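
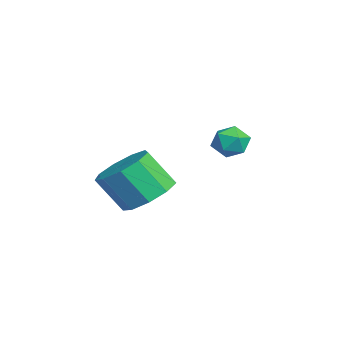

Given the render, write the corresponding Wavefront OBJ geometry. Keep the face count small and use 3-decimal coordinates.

v 0.406 0.756 -3.951
v 1.097 1.161 -3.541
v 0.885 0.41 -2.439
v 0.194 0.004 -2.849
v 0.576 1.47 -3.43
v 0.364 0.719 -2.329
v -0.025 1.445 -3.563
v -0.237 0.693 -2.462
v -0.424 1.097 -3.878
v -0.636 0.345 -2.777
v -0.434 0.589 -4.226
v -0.647 -0.162 -3.125
v -0.052 0.16 -4.446
v -0.264 -0.592 -3.344
v 0.545 0.009 -4.433
v 0.333 -0.742 -3.332
v 1.077 0.208 -4.195
v 0.865 -0.544 -3.094
v 1.295 0.663 -3.843
v 1.083 -0.089 -2.742
v -3.065 3.669 -2.934
v -2.75 3.79 -3.479
v -2.33 2.99 -2.661
v -2.015 3.111 -3.206
v -2.05 3.56 -2.749
v -2.505 3.98 -2.918
v -2.575 2.8 -3.222
v -3.03 3.22 -3.391
v -2.447 3.254 -3.657
v -2.123 3.723 -3.365
v -2.957 3.057 -2.775
v -2.633 3.526 -2.483
f 2 1 5
f 2 5 3
f 3 5 6
f 3 6 4
f 5 1 7
f 5 7 6
f 6 7 8
f 6 8 4
f 7 1 9
f 7 9 8
f 8 9 10
f 8 10 4
f 9 1 11
f 9 11 10
f 10 11 12
f 10 12 4
f 11 1 13
f 11 13 12
f 12 13 14
f 12 14 4
f 13 1 15
f 13 15 14
f 14 15 16
f 14 16 4
f 15 1 17
f 15 17 16
f 16 17 18
f 16 18 4
f 17 1 19
f 17 19 18
f 18 19 20
f 18 20 4
f 19 1 2
f 19 2 20
f 20 2 3
f 20 3 4
f 21 32 26
f 21 26 22
f 21 22 28
f 21 28 31
f 21 31 32
f 22 26 30
f 26 32 25
f 32 31 23
f 31 28 27
f 28 22 29
f 24 30 25
f 24 25 23
f 24 23 27
f 24 27 29
f 24 29 30
f 25 30 26
f 23 25 32
f 27 23 31
f 29 27 28
f 30 29 22



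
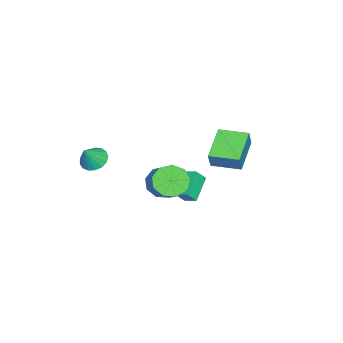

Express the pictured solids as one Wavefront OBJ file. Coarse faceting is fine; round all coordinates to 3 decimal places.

v 1.256 -3.06 1.288
v 1.844 -2.687 0.936
v 1.984 -3.24 2.312
v 1.66 -2.416 1.114
v 1.384 -2.292 1.332
v 1.078 -2.344 1.54
v 0.813 -2.56 1.69
v 0.65 -2.89 1.748
v 0.625 -3.26 1.7
v 0.745 -3.583 1.558
v 0.982 -3.787 1.354
v 1.282 -3.824 1.134
v 1.576 -3.686 0.95
v 1.797 -3.405 0.843
v 1.893 -3.044 0.838
v -1.034 2.836 2.989
v -0.642 2.867 3.919
v -1.225 4.394 3.018
v -0.834 4.425 3.948
v 0.794 3.075 2.212
v 1.185 3.106 3.142
v 0.602 4.633 2.241
v 0.994 4.664 3.171
v -4.066 0.12 -2.591
v -3.9 0.859 -2.277
v -2.684 0.184 -3.472
v -2.518 0.923 -3.158
v -3.622 -0.263 -1.922
v -3.456 0.476 -1.608
v -2.24 -0.199 -2.803
v -2.074 0.54 -2.489
v -1.542 -0.485 -1.509
v -0.819 -1.127 -1.762
v 0.486 -0.138 -0.544
v -0.238 0.505 -0.291
v -0.82 -0.595 -2.192
v 0.484 0.394 -0.975
v -1.16 -0.011 -2.303
v 0.144 0.978 -1.085
v -1.678 0.351 -2.042
v -0.374 1.34 -0.824
v -2.133 0.322 -1.531
v -0.829 1.311 -0.314
v -2.311 -0.084 -1.01
v -1.007 0.905 0.207
v -2.129 -0.678 -0.723
v -0.825 0.312 0.495
v -1.673 -1.181 -0.803
v -0.369 -0.192 0.415
v -1.155 -1.358 -1.213
v 0.149 -0.369 0.004
f 2 1 4
f 2 4 3
f 4 1 5
f 4 5 3
f 5 1 6
f 5 6 3
f 6 1 7
f 6 7 3
f 7 1 8
f 7 8 3
f 8 1 9
f 8 9 3
f 9 1 10
f 9 10 3
f 10 1 11
f 10 11 3
f 11 1 12
f 11 12 3
f 12 1 13
f 12 13 3
f 13 1 14
f 13 14 3
f 14 1 15
f 14 15 3
f 15 1 2
f 15 2 3
f 17 19 16
f 20 17 16
f 16 19 18
f 18 20 16
f 17 23 19
f 21 17 20
f 21 23 17
f 19 23 18
f 22 20 18
f 18 23 22
f 22 21 20
f 23 21 22
f 25 27 24
f 28 25 24
f 24 27 26
f 26 28 24
f 25 31 27
f 29 25 28
f 29 31 25
f 27 31 26
f 30 28 26
f 26 31 30
f 30 29 28
f 31 29 30
f 33 32 36
f 33 36 34
f 34 36 37
f 34 37 35
f 36 32 38
f 36 38 37
f 37 38 39
f 37 39 35
f 38 32 40
f 38 40 39
f 39 40 41
f 39 41 35
f 40 32 42
f 40 42 41
f 41 42 43
f 41 43 35
f 42 32 44
f 42 44 43
f 43 44 45
f 43 45 35
f 44 32 46
f 44 46 45
f 45 46 47
f 45 47 35
f 46 32 48
f 46 48 47
f 47 48 49
f 47 49 35
f 48 32 50
f 48 50 49
f 49 50 51
f 49 51 35
f 50 32 33
f 50 33 51
f 51 33 34
f 51 34 35



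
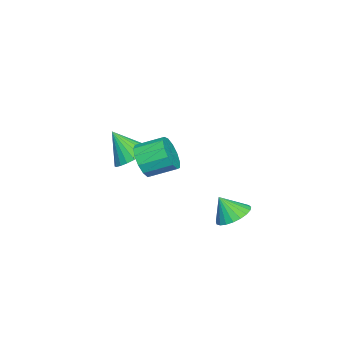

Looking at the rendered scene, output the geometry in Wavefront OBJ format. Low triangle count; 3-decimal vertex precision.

v 0.128 -0.373 0.638
v 0.817 -0.087 0.672
v 0.523 -1.233 -0.112
v 1.212 -0.947 -0.078
v 0.916 -1.281 0.521
v 0.672 -0.749 0.984
v 0.668 -0.571 -0.424
v 0.424 -0.039 0.039
v 1.15 -0.209 0.016
v 1.304 -0.648 0.6
v 0.036 -0.672 -0.04
v 0.19 -1.111 0.544
v -0.424 -2.089 -0.747
v 0.253 -1.406 -0.214
v -0.496 -3.231 0.807
v -0.13 -1.241 -0.111
v -0.558 -1.206 -0.105
v -0.965 -1.305 -0.196
v -1.29 -1.524 -0.372
v -1.484 -1.829 -0.604
v -1.516 -2.173 -0.859
v -1.382 -2.504 -1.096
v -1.102 -2.772 -1.28
v -0.719 -2.937 -1.383
v -0.291 -2.972 -1.39
v 0.116 -2.873 -1.298
v 0.441 -2.654 -1.123
v 0.635 -2.349 -0.89
v 0.667 -2.005 -0.636
v 0.533 -1.674 -0.398
v 3.439 -0.205 1.223
v 4.173 -0.313 1.909
v 3.815 1.017 2.502
v 3.081 1.125 1.817
v 4.408 -0.05 1.462
v 4.05 1.28 2.055
v 4.336 0.163 0.94
v 3.977 1.493 1.533
v 3.979 0.26 0.507
v 3.62 1.59 1.101
v 3.45 0.209 0.302
v 3.092 1.539 0.895
v 2.918 0.026 0.39
v 2.56 1.357 0.983
v 2.552 -0.229 0.742
v 2.193 1.101 1.335
v 2.467 -0.478 1.247
v 2.108 0.852 1.84
v 2.691 -0.639 1.744
v 2.332 0.691 2.338
v 3.152 -0.663 2.077
v 2.794 0.667 2.67
v 3.705 -0.541 2.138
v 3.346 0.789 2.731
v 2.371 3.97 -2.25
v 3.196 3.575 -2.573
v 2.489 3.27 -1.09
v 3.329 3.907 -2.386
v 3.296 4.25 -2.176
v 3.104 4.544 -1.978
v 2.784 4.739 -1.828
v 2.393 4.801 -1.75
v 1.998 4.72 -1.759
v 1.668 4.508 -1.853
v 1.459 4.204 -2.016
v 1.408 3.859 -2.218
v 1.523 3.533 -2.427
v 1.785 3.283 -2.605
v 2.148 3.152 -2.721
v 2.549 3.162 -2.756
v 2.92 3.312 -2.703
f 1 12 6
f 1 6 2
f 1 2 8
f 1 8 11
f 1 11 12
f 2 6 10
f 6 12 5
f 12 11 3
f 11 8 7
f 8 2 9
f 4 10 5
f 4 5 3
f 4 3 7
f 4 7 9
f 4 9 10
f 5 10 6
f 3 5 12
f 7 3 11
f 9 7 8
f 10 9 2
f 14 13 16
f 14 16 15
f 16 13 17
f 16 17 15
f 17 13 18
f 17 18 15
f 18 13 19
f 18 19 15
f 19 13 20
f 19 20 15
f 20 13 21
f 20 21 15
f 21 13 22
f 21 22 15
f 22 13 23
f 22 23 15
f 23 13 24
f 23 24 15
f 24 13 25
f 24 25 15
f 25 13 26
f 25 26 15
f 26 13 27
f 26 27 15
f 27 13 28
f 27 28 15
f 28 13 29
f 28 29 15
f 29 13 30
f 29 30 15
f 30 13 14
f 30 14 15
f 32 31 35
f 32 35 33
f 33 35 36
f 33 36 34
f 35 31 37
f 35 37 36
f 36 37 38
f 36 38 34
f 37 31 39
f 37 39 38
f 38 39 40
f 38 40 34
f 39 31 41
f 39 41 40
f 40 41 42
f 40 42 34
f 41 31 43
f 41 43 42
f 42 43 44
f 42 44 34
f 43 31 45
f 43 45 44
f 44 45 46
f 44 46 34
f 45 31 47
f 45 47 46
f 46 47 48
f 46 48 34
f 47 31 49
f 47 49 48
f 48 49 50
f 48 50 34
f 49 31 51
f 49 51 50
f 50 51 52
f 50 52 34
f 51 31 53
f 51 53 52
f 52 53 54
f 52 54 34
f 53 31 32
f 53 32 54
f 54 32 33
f 54 33 34
f 56 55 58
f 56 58 57
f 58 55 59
f 58 59 57
f 59 55 60
f 59 60 57
f 60 55 61
f 60 61 57
f 61 55 62
f 61 62 57
f 62 55 63
f 62 63 57
f 63 55 64
f 63 64 57
f 64 55 65
f 64 65 57
f 65 55 66
f 65 66 57
f 66 55 67
f 66 67 57
f 67 55 68
f 67 68 57
f 68 55 69
f 68 69 57
f 69 55 70
f 69 70 57
f 70 55 71
f 70 71 57
f 71 55 56
f 71 56 57



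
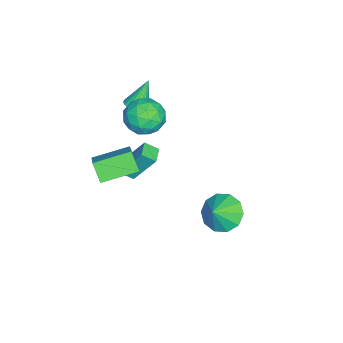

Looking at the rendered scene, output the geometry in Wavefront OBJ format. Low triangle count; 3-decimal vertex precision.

v -3.092 -3.867 0.391
v -2.448 -3.832 0.636
v -3.708 -3.433 1.949
v -2.491 -3.564 0.544
v -2.639 -3.348 0.426
v -2.864 -3.222 0.302
v -3.129 -3.207 0.193
v -3.388 -3.307 0.118
v -3.595 -3.503 0.091
v -3.716 -3.762 0.116
v -3.728 -4.04 0.188
v -3.631 -4.287 0.295
v -3.44 -4.462 0.419
v -3.189 -4.534 0.539
v -2.922 -4.491 0.632
v -2.683 -4.339 0.684
v -2.516 -4.106 0.686
v 1.63 1.867 -1.906
v 2.07 1.12 -2.551
v 2.45 1.613 -1.054
v 2.374 1.702 -2.671
v 2.394 2.347 -2.499
v 2.122 2.808 -2.101
v 1.662 2.91 -1.628
v 1.19 2.613 -1.261
v 0.885 2.031 -1.141
v 0.865 1.386 -1.313
v 1.137 0.925 -1.712
v 1.597 0.824 -2.185
v -0.009 -2.339 3.306
v 0.506 -3.017 2.603
v -1.346 -2.143 2.137
v -0.831 -2.821 1.434
v -1.254 -3.218 2.373
v -0.428 -3.339 3.096
v -0.412 -1.821 1.644
v 0.414 -1.942 2.367
v 0.257 -2.697 1.576
v -0.264 -3.56 2.027
v -0.576 -1.6 2.713
v -1.097 -2.463 3.164
v 0.366 -2.695 3.057
v -1.206 -2.465 1.683
v -1.455 -2.698 2.235
v -1.152 -3.096 1.822
v -0.183 -2.884 3.347
v 0.119 -3.283 2.934
v -0.915 -3.401 2.799
v -0.959 -1.877 1.806
v -0.657 -2.276 1.393
v 0.312 -2.064 2.918
v 0.615 -2.462 2.505
v 0.075 -1.759 1.941
v 0.522 -2.906 2.04
v -0.263 -2.79 1.353
v -0.017 -2.203 1.477
v 0.468 -2.274 1.901
v 0.216 -3.413 2.305
v -0.569 -3.298 1.618
v -0.818 -3.531 2.17
v -0.333 -3.602 2.595
v 0.07 -3.225 1.702
v -0.271 -1.862 3.122
v -1.056 -1.747 2.435
v -0.507 -1.558 2.145
v -0.022 -1.629 2.57
v -0.577 -2.37 3.387
v -1.362 -2.254 2.7
v -1.308 -2.886 2.839
v -0.823 -2.957 3.263
v -0.91 -1.935 3.038
v 2.554 -4.205 1.518
v 3.761 -3.721 2.449
v 1.605 -2.65 1.941
v 2.812 -2.167 2.873
v 3.028 -3.673 0.627
v 4.235 -3.19 1.559
v 2.079 -2.119 1.051
v 3.286 -1.635 1.982
v -2.508 -4.468 -3.768
v -2.551 -3.296 -1.978
v -2.647 -3.76 -4.235
v -2.69 -2.588 -2.445
v -1.59 -4.332 -3.835
v -1.633 -3.16 -2.045
v -1.729 -3.624 -4.302
v -1.772 -2.452 -2.512
f 2 1 4
f 2 4 3
f 4 1 5
f 4 5 3
f 5 1 6
f 5 6 3
f 6 1 7
f 6 7 3
f 7 1 8
f 7 8 3
f 8 1 9
f 8 9 3
f 9 1 10
f 9 10 3
f 10 1 11
f 10 11 3
f 11 1 12
f 11 12 3
f 12 1 13
f 12 13 3
f 13 1 14
f 13 14 3
f 14 1 15
f 14 15 3
f 15 1 16
f 15 16 3
f 16 1 17
f 16 17 3
f 17 1 2
f 17 2 3
f 19 18 21
f 19 21 20
f 21 18 22
f 21 22 20
f 22 18 23
f 22 23 20
f 23 18 24
f 23 24 20
f 24 18 25
f 24 25 20
f 25 18 26
f 25 26 20
f 26 18 27
f 26 27 20
f 27 18 28
f 27 28 20
f 28 18 29
f 28 29 20
f 29 18 19
f 29 19 20
f 30 67 46
f 67 41 70
f 46 70 35
f 67 70 46
f 30 46 42
f 46 35 47
f 42 47 31
f 46 47 42
f 30 42 51
f 42 31 52
f 51 52 37
f 42 52 51
f 30 51 63
f 51 37 66
f 63 66 40
f 51 66 63
f 30 63 67
f 63 40 71
f 67 71 41
f 63 71 67
f 31 47 58
f 47 35 61
f 58 61 39
f 47 61 58
f 35 70 48
f 70 41 69
f 48 69 34
f 70 69 48
f 41 71 68
f 71 40 64
f 68 64 32
f 71 64 68
f 40 66 65
f 66 37 53
f 65 53 36
f 66 53 65
f 37 52 57
f 52 31 54
f 57 54 38
f 52 54 57
f 33 59 45
f 59 39 60
f 45 60 34
f 59 60 45
f 33 45 43
f 45 34 44
f 43 44 32
f 45 44 43
f 33 43 50
f 43 32 49
f 50 49 36
f 43 49 50
f 33 50 55
f 50 36 56
f 55 56 38
f 50 56 55
f 33 55 59
f 55 38 62
f 59 62 39
f 55 62 59
f 34 60 48
f 60 39 61
f 48 61 35
f 60 61 48
f 32 44 68
f 44 34 69
f 68 69 41
f 44 69 68
f 36 49 65
f 49 32 64
f 65 64 40
f 49 64 65
f 38 56 57
f 56 36 53
f 57 53 37
f 56 53 57
f 39 62 58
f 62 38 54
f 58 54 31
f 62 54 58
f 73 75 72
f 76 73 72
f 72 75 74
f 74 76 72
f 73 79 75
f 77 73 76
f 77 79 73
f 75 79 74
f 78 76 74
f 74 79 78
f 78 77 76
f 79 77 78
f 81 83 80
f 84 81 80
f 80 83 82
f 82 84 80
f 81 87 83
f 85 81 84
f 85 87 81
f 83 87 82
f 86 84 82
f 82 87 86
f 86 85 84
f 87 85 86



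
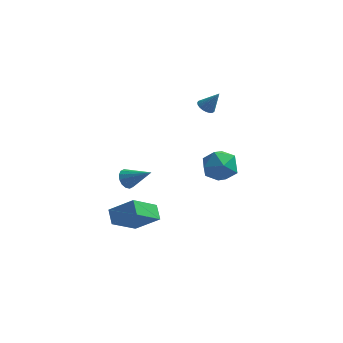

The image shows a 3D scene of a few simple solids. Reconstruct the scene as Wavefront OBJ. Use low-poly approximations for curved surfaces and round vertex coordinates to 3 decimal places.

v -3.838 1.77 -4.088
v -3.492 1.707 -4.623
v -2.462 1.53 -3.172
v -3.483 2.031 -4.553
v -3.568 2.284 -4.358
v -3.726 2.4 -4.09
v -3.914 2.347 -3.822
v -4.081 2.14 -3.626
v -4.183 1.833 -3.553
v -4.193 1.509 -3.624
v -4.107 1.256 -3.819
v -3.949 1.14 -4.086
v -3.761 1.193 -4.354
v -3.594 1.4 -4.55
v 1.365 -3.611 2.231
v 1.949 -3.202 1.502
v 2.591 -4.638 2.638
v 3.175 -4.229 1.909
v 2.934 -3.683 2.736
v 2.176 -3.048 2.485
v 2.364 -4.792 1.655
v 1.606 -4.157 1.404
v 2.567 -3.932 1.147
v 2.919 -3.246 1.814
v 1.621 -4.594 2.326
v 1.973 -3.908 2.993
v 0.513 1.038 2.723
v 0.814 1.397 2.498
v 1.167 1.122 3.737
v 0.659 1.518 2.588
v 0.479 1.556 2.701
v 0.305 1.505 2.818
v 0.166 1.372 2.919
v 0.088 1.182 2.985
v 0.083 0.967 3.007
v 0.152 0.764 2.979
v 0.283 0.609 2.907
v 0.455 0.527 2.803
v 0.636 0.534 2.685
v 0.796 0.628 2.574
v 0.907 0.792 2.489
v 0.95 1 2.444
v 0.917 1.213 2.447
v -1.641 -4.762 -1.576
v -1.989 -4.056 -1.099
v -2.912 -4.73 -2.547
v -3.259 -4.024 -2.07
v -0.761 -3.576 -2.69
v -1.108 -2.87 -2.213
v -2.031 -3.544 -3.661
v -2.379 -2.838 -3.184
f 2 1 4
f 2 4 3
f 4 1 5
f 4 5 3
f 5 1 6
f 5 6 3
f 6 1 7
f 6 7 3
f 7 1 8
f 7 8 3
f 8 1 9
f 8 9 3
f 9 1 10
f 9 10 3
f 10 1 11
f 10 11 3
f 11 1 12
f 11 12 3
f 12 1 13
f 12 13 3
f 13 1 14
f 13 14 3
f 14 1 2
f 14 2 3
f 15 26 20
f 15 20 16
f 15 16 22
f 15 22 25
f 15 25 26
f 16 20 24
f 20 26 19
f 26 25 17
f 25 22 21
f 22 16 23
f 18 24 19
f 18 19 17
f 18 17 21
f 18 21 23
f 18 23 24
f 19 24 20
f 17 19 26
f 21 17 25
f 23 21 22
f 24 23 16
f 28 27 30
f 28 30 29
f 30 27 31
f 30 31 29
f 31 27 32
f 31 32 29
f 32 27 33
f 32 33 29
f 33 27 34
f 33 34 29
f 34 27 35
f 34 35 29
f 35 27 36
f 35 36 29
f 36 27 37
f 36 37 29
f 37 27 38
f 37 38 29
f 38 27 39
f 38 39 29
f 39 27 40
f 39 40 29
f 40 27 41
f 40 41 29
f 41 27 42
f 41 42 29
f 42 27 43
f 42 43 29
f 43 27 28
f 43 28 29
f 45 47 44
f 48 45 44
f 44 47 46
f 46 48 44
f 45 51 47
f 49 45 48
f 49 51 45
f 47 51 46
f 50 48 46
f 46 51 50
f 50 49 48
f 51 49 50



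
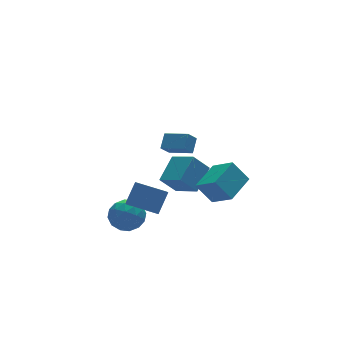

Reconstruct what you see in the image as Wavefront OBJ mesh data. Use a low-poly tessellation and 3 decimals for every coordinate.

v 0.343 0.883 -2.269
v 1.709 1.921 -1.321
v -0.275 2.408 -3.047
v 1.092 3.446 -2.099
v 1.328 0.674 -3.461
v 2.695 1.712 -2.513
v 0.711 2.199 -4.239
v 2.077 3.237 -3.291
v -1.821 -1.932 2.706
v -2.419 -2.07 3.351
v -1.261 -1.312 3.358
v -1.859 -1.45 4.003
v -1.001 -3.19 3.197
v -1.599 -3.328 3.842
v -0.441 -2.57 3.849
v -1.039 -2.708 4.494
v -2.57 -2.062 -2.203
v -4.03 -1.042 -1.57
v -2.19 -1.049 -2.959
v -3.65 -0.029 -2.326
v -1.67 -1.511 -1.014
v -3.13 -0.491 -0.381
v -1.29 -0.498 -1.77
v -2.75 0.522 -1.137
v -3.692 1.147 -3.083
v -3.31 1.788 -3.993
v -3.17 -0.448 -3.987
v -2.788 0.193 -4.897
v -2.216 0.232 -3.868
v -2.539 1.218 -3.31
v -3.941 0.122 -4.67
v -4.264 1.108 -4.112
v -3.464 1.155 -4.975
v -2.398 1.223 -4.479
v -4.082 0.117 -3.501
v -3.016 0.185 -3.005
v -3.547 1.607 -3.459
v -2.933 -0.267 -4.521
v -2.597 -0.244 -3.916
v -2.373 0.133 -4.452
v -3.093 1.272 -3.057
v -2.869 1.649 -3.592
v -2.226 0.735 -3.519
v -3.611 -0.309 -4.388
v -3.387 0.068 -4.923
v -4.107 1.207 -3.528
v -3.883 1.584 -4.064
v -4.254 0.605 -4.461
v -3.412 1.612 -4.571
v -3.106 0.675 -5.102
v -3.784 0.633 -4.969
v -3.973 1.212 -4.64
v -2.786 1.652 -4.279
v -2.479 0.715 -4.811
v -2.143 0.738 -4.206
v -2.333 1.317 -3.878
v -2.876 1.28 -4.856
v -4.001 0.625 -3.169
v -3.694 -0.312 -3.701
v -4.147 0.023 -4.102
v -4.337 0.602 -3.774
v -3.374 0.665 -2.878
v -3.068 -0.272 -3.409
v -2.507 0.128 -3.34
v -2.696 0.707 -3.011
v -3.604 0.06 -3.124
v 0.592 -0.471 -1.912
v 1.129 -1.842 -0.894
v 2.286 0.555 -1.423
v 2.823 -0.817 -0.405
v 1.357 -1.123 -3.195
v 1.894 -2.495 -2.177
v 3.051 -0.098 -2.706
v 3.588 -1.469 -1.688
f 2 4 1
f 5 2 1
f 1 4 3
f 3 5 1
f 2 8 4
f 6 2 5
f 6 8 2
f 4 8 3
f 7 5 3
f 3 8 7
f 7 6 5
f 8 6 7
f 10 12 9
f 13 10 9
f 9 12 11
f 11 13 9
f 10 16 12
f 14 10 13
f 14 16 10
f 12 16 11
f 15 13 11
f 11 16 15
f 15 14 13
f 16 14 15
f 18 20 17
f 21 18 17
f 17 20 19
f 19 21 17
f 18 24 20
f 22 18 21
f 22 24 18
f 20 24 19
f 23 21 19
f 19 24 23
f 23 22 21
f 24 22 23
f 25 62 41
f 62 36 65
f 41 65 30
f 62 65 41
f 25 41 37
f 41 30 42
f 37 42 26
f 41 42 37
f 25 37 46
f 37 26 47
f 46 47 32
f 37 47 46
f 25 46 58
f 46 32 61
f 58 61 35
f 46 61 58
f 25 58 62
f 58 35 66
f 62 66 36
f 58 66 62
f 26 42 53
f 42 30 56
f 53 56 34
f 42 56 53
f 30 65 43
f 65 36 64
f 43 64 29
f 65 64 43
f 36 66 63
f 66 35 59
f 63 59 27
f 66 59 63
f 35 61 60
f 61 32 48
f 60 48 31
f 61 48 60
f 32 47 52
f 47 26 49
f 52 49 33
f 47 49 52
f 28 54 40
f 54 34 55
f 40 55 29
f 54 55 40
f 28 40 38
f 40 29 39
f 38 39 27
f 40 39 38
f 28 38 45
f 38 27 44
f 45 44 31
f 38 44 45
f 28 45 50
f 45 31 51
f 50 51 33
f 45 51 50
f 28 50 54
f 50 33 57
f 54 57 34
f 50 57 54
f 29 55 43
f 55 34 56
f 43 56 30
f 55 56 43
f 27 39 63
f 39 29 64
f 63 64 36
f 39 64 63
f 31 44 60
f 44 27 59
f 60 59 35
f 44 59 60
f 33 51 52
f 51 31 48
f 52 48 32
f 51 48 52
f 34 57 53
f 57 33 49
f 53 49 26
f 57 49 53
f 68 70 67
f 71 68 67
f 67 70 69
f 69 71 67
f 68 74 70
f 72 68 71
f 72 74 68
f 70 74 69
f 73 71 69
f 69 74 73
f 73 72 71
f 74 72 73



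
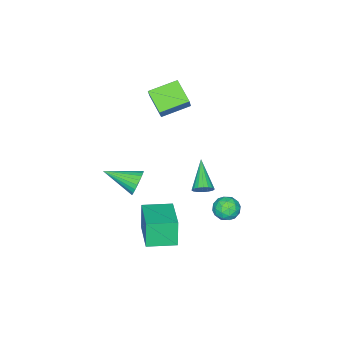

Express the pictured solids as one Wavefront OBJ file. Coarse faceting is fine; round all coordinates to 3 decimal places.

v -2.746 -2.082 1.798
v -3.322 -3.242 2.515
v -4.03 -1.156 2.263
v -4.606 -2.316 2.98
v -2.234 -1.804 2.66
v -2.81 -2.964 3.377
v -3.518 -0.878 3.125
v -4.094 -2.038 3.842
v -0.183 4.29 -0.389
v 0.319 3.908 -0.789
v -0.979 3.392 -0.531
v -0.477 3.01 -0.931
v -0.372 3.112 -0.199
v 0.12 3.667 -0.111
v -0.78 3.633 -1.209
v -0.288 4.188 -1.121
v -0.05 3.502 -1.296
v 0.202 3.18 -0.671
v -0.862 4.12 -0.649
v -0.61 3.798 -0.024
v 0.138 4.177 -0.577
v -0.798 3.123 -0.743
v -0.736 3.182 -0.313
v -0.441 2.958 -0.548
v 0.021 4.036 -0.178
v 0.316 3.811 -0.413
v -0.09 3.344 -0.066
v -0.976 3.489 -0.907
v -0.681 3.264 -1.142
v -0.219 4.342 -0.772
v 0.076 4.118 -1.007
v -0.57 3.956 -1.254
v 0.216 3.714 -1.11
v -0.252 3.187 -1.193
v -0.43 3.553 -1.356
v -0.141 3.879 -1.305
v 0.364 3.525 -0.742
v -0.104 2.998 -0.826
v -0.042 3.057 -0.395
v 0.247 3.383 -0.344
v 0.147 3.287 -1.04
v -0.556 4.302 -0.494
v -1.024 3.775 -0.578
v -0.907 3.917 -0.976
v -0.618 4.243 -0.925
v -0.408 4.113 -0.127
v -0.876 3.586 -0.21
v -0.519 3.421 -0.015
v -0.23 3.747 0.036
v -0.807 4.013 -0.28
v -1.44 1.468 -1.253
v -1.191 1.657 -0.765
v -2.66 0.472 -0.247
v -1.372 1.835 -0.809
v -1.567 1.94 -0.941
v -1.737 1.952 -1.135
v -1.848 1.868 -1.352
v -1.878 1.705 -1.55
v -1.821 1.495 -1.689
v -1.689 1.28 -1.742
v -1.507 1.102 -1.698
v -1.312 0.997 -1.566
v -1.142 0.985 -1.372
v -1.031 1.069 -1.154
v -1.001 1.232 -0.956
v -1.058 1.442 -0.817
v 2.181 0.31 -2.129
v 1.879 0.113 -0.672
v 1.132 1.45 -2.192
v 0.83 1.253 -0.736
v 3.69 1.727 -1.624
v 3.388 1.53 -0.168
v 2.641 2.867 -1.688
v 2.339 2.67 -0.231
v -0.164 -1.662 -1.471
v 0.121 -1.309 -0.837
v 0.544 -3.318 -0.869
v -0.155 -1.392 -0.74
v -0.433 -1.516 -0.754
v -0.67 -1.662 -0.877
v -0.829 -1.808 -1.091
v -0.888 -1.932 -1.363
v -0.836 -2.015 -1.651
v -0.682 -2.044 -1.912
v -0.45 -2.015 -2.106
v -0.173 -1.932 -2.203
v 0.104 -1.808 -2.189
v 0.341 -1.662 -2.066
v 0.501 -1.515 -1.852
v 0.559 -1.392 -1.58
v 0.508 -1.309 -1.292
v 0.354 -1.28 -1.031
f 2 4 1
f 5 2 1
f 1 4 3
f 3 5 1
f 2 8 4
f 6 2 5
f 6 8 2
f 4 8 3
f 7 5 3
f 3 8 7
f 7 6 5
f 8 6 7
f 9 46 25
f 46 20 49
f 25 49 14
f 46 49 25
f 9 25 21
f 25 14 26
f 21 26 10
f 25 26 21
f 9 21 30
f 21 10 31
f 30 31 16
f 21 31 30
f 9 30 42
f 30 16 45
f 42 45 19
f 30 45 42
f 9 42 46
f 42 19 50
f 46 50 20
f 42 50 46
f 10 26 37
f 26 14 40
f 37 40 18
f 26 40 37
f 14 49 27
f 49 20 48
f 27 48 13
f 49 48 27
f 20 50 47
f 50 19 43
f 47 43 11
f 50 43 47
f 19 45 44
f 45 16 32
f 44 32 15
f 45 32 44
f 16 31 36
f 31 10 33
f 36 33 17
f 31 33 36
f 12 38 24
f 38 18 39
f 24 39 13
f 38 39 24
f 12 24 22
f 24 13 23
f 22 23 11
f 24 23 22
f 12 22 29
f 22 11 28
f 29 28 15
f 22 28 29
f 12 29 34
f 29 15 35
f 34 35 17
f 29 35 34
f 12 34 38
f 34 17 41
f 38 41 18
f 34 41 38
f 13 39 27
f 39 18 40
f 27 40 14
f 39 40 27
f 11 23 47
f 23 13 48
f 47 48 20
f 23 48 47
f 15 28 44
f 28 11 43
f 44 43 19
f 28 43 44
f 17 35 36
f 35 15 32
f 36 32 16
f 35 32 36
f 18 41 37
f 41 17 33
f 37 33 10
f 41 33 37
f 52 51 54
f 52 54 53
f 54 51 55
f 54 55 53
f 55 51 56
f 55 56 53
f 56 51 57
f 56 57 53
f 57 51 58
f 57 58 53
f 58 51 59
f 58 59 53
f 59 51 60
f 59 60 53
f 60 51 61
f 60 61 53
f 61 51 62
f 61 62 53
f 62 51 63
f 62 63 53
f 63 51 64
f 63 64 53
f 64 51 65
f 64 65 53
f 65 51 66
f 65 66 53
f 66 51 52
f 66 52 53
f 68 70 67
f 71 68 67
f 67 70 69
f 69 71 67
f 68 74 70
f 72 68 71
f 72 74 68
f 70 74 69
f 73 71 69
f 69 74 73
f 73 72 71
f 74 72 73
f 76 75 78
f 76 78 77
f 78 75 79
f 78 79 77
f 79 75 80
f 79 80 77
f 80 75 81
f 80 81 77
f 81 75 82
f 81 82 77
f 82 75 83
f 82 83 77
f 83 75 84
f 83 84 77
f 84 75 85
f 84 85 77
f 85 75 86
f 85 86 77
f 86 75 87
f 86 87 77
f 87 75 88
f 87 88 77
f 88 75 89
f 88 89 77
f 89 75 90
f 89 90 77
f 90 75 91
f 90 91 77
f 91 75 92
f 91 92 77
f 92 75 76
f 92 76 77



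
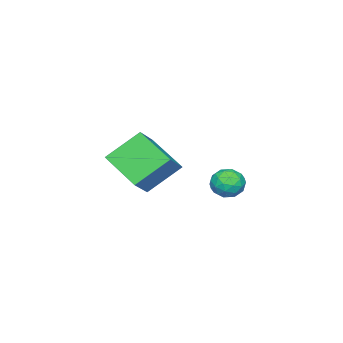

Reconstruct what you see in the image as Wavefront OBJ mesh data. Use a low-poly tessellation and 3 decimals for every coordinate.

v 1.021 0.846 2.986
v 0.522 -0.937 3.956
v 2.227 1.021 3.927
v 1.729 -0.762 4.897
v 2.151 -0.158 1.723
v 1.653 -1.941 2.693
v 3.358 0.017 2.664
v 2.859 -1.766 3.634
v -2.789 1.505 0.463
v -2.221 0.926 0.724
v -3.659 0.494 0.116
v -3.091 -0.085 0.377
v -3.481 0.415 0.945
v -2.944 1.04 1.16
v -2.936 0.38 -0.32
v -2.399 1.005 -0.105
v -2.312 0.232 0.24
v -2.649 0.253 1.022
v -3.231 1.167 -0.182
v -3.568 1.188 0.6
v -2.429 1.304 0.624
v -3.451 0.116 0.216
v -3.681 0.409 0.55
v -3.347 0.069 0.703
v -2.854 1.371 0.88
v -2.52 1.031 1.034
v -3.261 0.73 1.164
v -3.36 0.389 -0.194
v -3.026 0.049 -0.04
v -2.533 1.351 0.137
v -2.199 1.011 0.29
v -2.619 0.69 -0.324
v -2.148 0.556 0.493
v -2.659 -0.038 0.289
v -2.568 0.235 -0.121
v -2.252 0.602 0.005
v -2.346 0.568 0.952
v -2.857 -0.026 0.748
v -3.087 0.268 1.082
v -2.771 0.635 1.209
v -2.399 0.16 0.668
v -3.023 1.446 0.092
v -3.534 0.852 -0.112
v -3.109 0.785 -0.369
v -2.793 1.152 -0.242
v -3.221 1.458 0.551
v -3.732 0.864 0.347
v -3.628 0.818 0.835
v -3.312 1.185 0.961
v -3.481 1.26 0.172
f 2 4 1
f 5 2 1
f 1 4 3
f 3 5 1
f 2 8 4
f 6 2 5
f 6 8 2
f 4 8 3
f 7 5 3
f 3 8 7
f 7 6 5
f 8 6 7
f 9 46 25
f 46 20 49
f 25 49 14
f 46 49 25
f 9 25 21
f 25 14 26
f 21 26 10
f 25 26 21
f 9 21 30
f 21 10 31
f 30 31 16
f 21 31 30
f 9 30 42
f 30 16 45
f 42 45 19
f 30 45 42
f 9 42 46
f 42 19 50
f 46 50 20
f 42 50 46
f 10 26 37
f 26 14 40
f 37 40 18
f 26 40 37
f 14 49 27
f 49 20 48
f 27 48 13
f 49 48 27
f 20 50 47
f 50 19 43
f 47 43 11
f 50 43 47
f 19 45 44
f 45 16 32
f 44 32 15
f 45 32 44
f 16 31 36
f 31 10 33
f 36 33 17
f 31 33 36
f 12 38 24
f 38 18 39
f 24 39 13
f 38 39 24
f 12 24 22
f 24 13 23
f 22 23 11
f 24 23 22
f 12 22 29
f 22 11 28
f 29 28 15
f 22 28 29
f 12 29 34
f 29 15 35
f 34 35 17
f 29 35 34
f 12 34 38
f 34 17 41
f 38 41 18
f 34 41 38
f 13 39 27
f 39 18 40
f 27 40 14
f 39 40 27
f 11 23 47
f 23 13 48
f 47 48 20
f 23 48 47
f 15 28 44
f 28 11 43
f 44 43 19
f 28 43 44
f 17 35 36
f 35 15 32
f 36 32 16
f 35 32 36
f 18 41 37
f 41 17 33
f 37 33 10
f 41 33 37



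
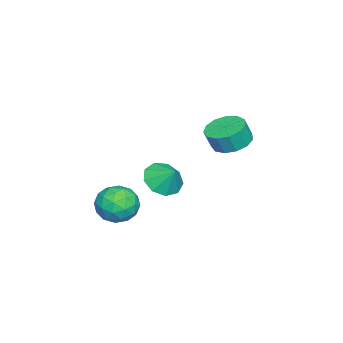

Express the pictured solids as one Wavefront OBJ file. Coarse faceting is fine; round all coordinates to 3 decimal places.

v -0.996 -1.1 -2.746
v -0.075 -0.918 -2.126
v -0.625 -2.882 -2.774
v 0.296 -2.7 -2.154
v -0.725 -2.564 -1.699
v -0.954 -1.463 -1.682
v 0.254 -2.337 -3.218
v 0.025 -1.236 -3.201
v 0.697 -1.683 -2.417
v 0.093 -1.823 -1.479
v -0.793 -1.977 -3.421
v -1.397 -2.117 -2.483
v -0.568 -0.853 -2.434
v -0.132 -2.947 -2.466
v -0.732 -2.867 -2.199
v -0.191 -2.761 -1.834
v -1.084 -1.173 -2.173
v -0.543 -1.066 -1.808
v -0.925 -2.033 -1.557
v -0.157 -2.734 -3.092
v 0.384 -2.627 -2.727
v -0.509 -1.039 -3.066
v 0.032 -0.933 -2.701
v 0.225 -1.767 -3.343
v 0.427 -1.195 -2.24
v 0.645 -2.243 -2.257
v 0.62 -2.029 -2.882
v 0.486 -1.382 -2.872
v 0.072 -1.277 -1.689
v 0.29 -2.325 -1.705
v -0.31 -2.245 -1.438
v -0.445 -1.598 -1.428
v 0.526 -1.727 -1.86
v -0.99 -1.475 -3.195
v -0.772 -2.523 -3.211
v -0.255 -2.202 -3.472
v -0.39 -1.555 -3.462
v -1.345 -1.557 -2.643
v -1.127 -2.605 -2.66
v -1.186 -2.418 -2.028
v -1.32 -1.771 -2.018
v -1.226 -2.073 -3.04
v -1.629 -0.129 -1.132
v -0.923 0.248 -1.796
v -1.231 0.609 -0.288
v -1.525 0.625 -1.841
v -2.176 0.648 -1.554
v -2.571 0.308 -1.07
v -2.525 -0.237 -0.615
v -2.06 -0.731 -0.402
v -1.394 -0.944 -0.53
v -0.837 -0.776 -0.94
v -0.651 -0.305 -1.44
v -0.131 3.643 2.722
v 0.797 3.609 2.444
v 1.08 3.344 3.42
v 0.151 3.377 3.698
v 0.705 4.122 2.61
v 0.987 3.856 3.586
v 0.346 4.482 2.811
v 0.629 4.217 3.787
v -0.163 4.576 2.985
v 0.12 4.311 3.961
v -0.663 4.373 3.075
v -0.38 4.108 4.05
v -0.994 3.939 3.053
v -0.711 3.674 4.028
v -1.051 3.41 2.926
v -0.768 3.145 3.901
v -0.816 2.956 2.734
v -0.533 2.69 3.71
v -0.364 2.719 2.539
v -0.081 2.454 3.514
v 0.162 2.775 2.401
v 0.445 2.51 3.377
v 0.595 3.107 2.366
v 0.878 2.842 3.342
f 1 38 17
f 38 12 41
f 17 41 6
f 38 41 17
f 1 17 13
f 17 6 18
f 13 18 2
f 17 18 13
f 1 13 22
f 13 2 23
f 22 23 8
f 13 23 22
f 1 22 34
f 22 8 37
f 34 37 11
f 22 37 34
f 1 34 38
f 34 11 42
f 38 42 12
f 34 42 38
f 2 18 29
f 18 6 32
f 29 32 10
f 18 32 29
f 6 41 19
f 41 12 40
f 19 40 5
f 41 40 19
f 12 42 39
f 42 11 35
f 39 35 3
f 42 35 39
f 11 37 36
f 37 8 24
f 36 24 7
f 37 24 36
f 8 23 28
f 23 2 25
f 28 25 9
f 23 25 28
f 4 30 16
f 30 10 31
f 16 31 5
f 30 31 16
f 4 16 14
f 16 5 15
f 14 15 3
f 16 15 14
f 4 14 21
f 14 3 20
f 21 20 7
f 14 20 21
f 4 21 26
f 21 7 27
f 26 27 9
f 21 27 26
f 4 26 30
f 26 9 33
f 30 33 10
f 26 33 30
f 5 31 19
f 31 10 32
f 19 32 6
f 31 32 19
f 3 15 39
f 15 5 40
f 39 40 12
f 15 40 39
f 7 20 36
f 20 3 35
f 36 35 11
f 20 35 36
f 9 27 28
f 27 7 24
f 28 24 8
f 27 24 28
f 10 33 29
f 33 9 25
f 29 25 2
f 33 25 29
f 44 43 46
f 44 46 45
f 46 43 47
f 46 47 45
f 47 43 48
f 47 48 45
f 48 43 49
f 48 49 45
f 49 43 50
f 49 50 45
f 50 43 51
f 50 51 45
f 51 43 52
f 51 52 45
f 52 43 53
f 52 53 45
f 53 43 44
f 53 44 45
f 55 54 58
f 55 58 56
f 56 58 59
f 56 59 57
f 58 54 60
f 58 60 59
f 59 60 61
f 59 61 57
f 60 54 62
f 60 62 61
f 61 62 63
f 61 63 57
f 62 54 64
f 62 64 63
f 63 64 65
f 63 65 57
f 64 54 66
f 64 66 65
f 65 66 67
f 65 67 57
f 66 54 68
f 66 68 67
f 67 68 69
f 67 69 57
f 68 54 70
f 68 70 69
f 69 70 71
f 69 71 57
f 70 54 72
f 70 72 71
f 71 72 73
f 71 73 57
f 72 54 74
f 72 74 73
f 73 74 75
f 73 75 57
f 74 54 76
f 74 76 75
f 75 76 77
f 75 77 57
f 76 54 55
f 76 55 77
f 77 55 56
f 77 56 57



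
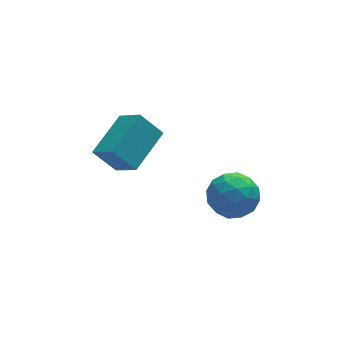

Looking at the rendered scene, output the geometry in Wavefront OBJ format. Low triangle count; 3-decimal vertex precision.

v 1.327 2.299 -0.723
v 2.059 1.458 -0.458
v 0.521 1.202 -1.982
v 1.253 0.361 -1.717
v 0.452 0.682 -0.963
v 0.951 1.36 -0.185
v 1.629 1.3 -2.255
v 2.128 1.978 -1.477
v 2.246 0.84 -1.405
v 1.518 0.458 -0.606
v 1.062 2.202 -1.834
v 0.334 1.82 -1.035
v 1.764 1.975 -0.48
v 0.816 0.685 -1.96
v 0.345 0.874 -1.516
v 0.775 0.379 -1.361
v 1.112 1.918 -0.319
v 1.543 1.423 -0.164
v 0.598 0.967 -0.46
v 1.037 1.237 -2.276
v 1.468 0.742 -2.121
v 1.805 2.281 -1.079
v 2.235 1.786 -0.924
v 1.982 1.693 -1.98
v 2.304 1.117 -0.881
v 1.83 0.472 -1.621
v 2.051 1.024 -1.938
v 2.344 1.423 -1.48
v 1.876 0.893 -0.412
v 1.402 0.248 -1.151
v 0.932 0.437 -0.708
v 1.225 0.836 -0.251
v 1.986 0.53 -0.968
v 1.178 2.412 -1.289
v 0.704 1.767 -2.028
v 1.355 1.824 -2.189
v 1.648 2.223 -1.732
v 0.75 2.188 -0.819
v 0.276 1.543 -1.559
v 0.236 1.237 -0.96
v 0.529 1.636 -0.502
v 0.594 2.13 -1.472
v -3.434 1.809 1.778
v -2.969 0.774 2.633
v -4.21 2.283 2.775
v -3.746 1.249 3.629
v -1.874 3.031 2.411
v -1.41 1.997 3.265
v -2.651 3.506 3.407
v -2.186 2.471 4.262
f 1 38 17
f 38 12 41
f 17 41 6
f 38 41 17
f 1 17 13
f 17 6 18
f 13 18 2
f 17 18 13
f 1 13 22
f 13 2 23
f 22 23 8
f 13 23 22
f 1 22 34
f 22 8 37
f 34 37 11
f 22 37 34
f 1 34 38
f 34 11 42
f 38 42 12
f 34 42 38
f 2 18 29
f 18 6 32
f 29 32 10
f 18 32 29
f 6 41 19
f 41 12 40
f 19 40 5
f 41 40 19
f 12 42 39
f 42 11 35
f 39 35 3
f 42 35 39
f 11 37 36
f 37 8 24
f 36 24 7
f 37 24 36
f 8 23 28
f 23 2 25
f 28 25 9
f 23 25 28
f 4 30 16
f 30 10 31
f 16 31 5
f 30 31 16
f 4 16 14
f 16 5 15
f 14 15 3
f 16 15 14
f 4 14 21
f 14 3 20
f 21 20 7
f 14 20 21
f 4 21 26
f 21 7 27
f 26 27 9
f 21 27 26
f 4 26 30
f 26 9 33
f 30 33 10
f 26 33 30
f 5 31 19
f 31 10 32
f 19 32 6
f 31 32 19
f 3 15 39
f 15 5 40
f 39 40 12
f 15 40 39
f 7 20 36
f 20 3 35
f 36 35 11
f 20 35 36
f 9 27 28
f 27 7 24
f 28 24 8
f 27 24 28
f 10 33 29
f 33 9 25
f 29 25 2
f 33 25 29
f 44 46 43
f 47 44 43
f 43 46 45
f 45 47 43
f 44 50 46
f 48 44 47
f 48 50 44
f 46 50 45
f 49 47 45
f 45 50 49
f 49 48 47
f 50 48 49



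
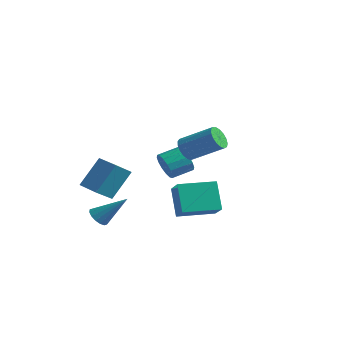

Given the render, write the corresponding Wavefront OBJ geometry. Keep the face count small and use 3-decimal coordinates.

v -2.698 -2.684 -2.694
v -2.288 -2.45 -3.211
v -1.382 -1.796 -1.246
v -2.529 -2.185 -3.155
v -2.815 -2.054 -2.975
v -3.07 -2.091 -2.72
v -3.225 -2.288 -2.459
v -3.239 -2.591 -2.26
v -3.109 -2.919 -2.178
v -2.868 -3.184 -2.234
v -2.582 -3.315 -2.414
v -2.327 -3.277 -2.668
v -2.172 -3.08 -2.93
v -2.158 -2.778 -3.129
v -3.544 3.409 -0.857
v -3.227 2.968 -0.09
v -2.68 4.15 0.364
v -2.996 4.591 -0.403
v -2.868 2.927 -0.416
v -2.321 4.109 0.038
v -2.69 3.015 -0.86
v -2.143 4.198 -0.406
v -2.741 3.208 -1.303
v -2.194 4.391 -0.849
v -3.007 3.456 -1.627
v -2.46 4.639 -1.173
v -3.417 3.69 -1.745
v -2.869 4.873 -1.291
v -3.86 3.85 -1.624
v -3.313 5.032 -1.17
v -4.219 3.891 -1.298
v -3.672 5.073 -0.844
v -4.397 3.802 -0.854
v -3.85 4.985 -0.4
v -4.346 3.609 -0.411
v -3.799 4.792 0.043
v -4.08 3.361 -0.087
v -3.533 4.544 0.367
v -3.671 3.127 0.031
v -3.123 4.31 0.485
v 2.246 -1.113 3.148
v 2.724 -1.525 2.706
v 4.351 -0.759 3.75
v 3.874 -0.347 4.192
v 2.69 -1.206 2.525
v 4.317 -0.44 3.569
v 2.554 -0.865 2.487
v 4.181 -0.099 3.531
v 2.348 -0.582 2.6
v 3.975 0.185 3.644
v 2.118 -0.42 2.839
v 3.746 0.347 3.883
v 1.918 -0.417 3.148
v 3.546 0.35 4.192
v 1.793 -0.573 3.458
v 3.421 0.193 4.502
v 1.772 -0.853 3.696
v 3.4 -0.087 4.74
v 1.86 -1.193 3.809
v 3.487 -0.427 4.853
v 2.036 -1.514 3.77
v 3.663 -0.748 4.815
v 2.26 -1.744 3.589
v 3.887 -0.978 4.634
v 2.481 -1.829 3.307
v 4.109 -1.063 4.351
v 2.649 -1.75 2.988
v 4.276 -0.984 4.033
v 1.574 -1.14 -1.909
v 2.686 -1.857 -1.065
v 0.698 -0.583 -0.282
v 1.81 -1.301 0.563
v 2.73 0.661 -1.903
v 3.842 -0.057 -1.058
v 1.854 1.217 -0.275
v 2.966 0.5 0.569
v -2.897 -3.843 -0.015
v -2.602 -2.662 1.696
v -2.925 -2.632 -0.846
v -2.629 -1.45 0.864
v -1.571 -3.93 -0.184
v -1.275 -2.748 1.526
v -1.598 -2.718 -1.016
v -1.303 -1.537 0.695
f 2 1 4
f 2 4 3
f 4 1 5
f 4 5 3
f 5 1 6
f 5 6 3
f 6 1 7
f 6 7 3
f 7 1 8
f 7 8 3
f 8 1 9
f 8 9 3
f 9 1 10
f 9 10 3
f 10 1 11
f 10 11 3
f 11 1 12
f 11 12 3
f 12 1 13
f 12 13 3
f 13 1 14
f 13 14 3
f 14 1 2
f 14 2 3
f 16 15 19
f 16 19 17
f 17 19 20
f 17 20 18
f 19 15 21
f 19 21 20
f 20 21 22
f 20 22 18
f 21 15 23
f 21 23 22
f 22 23 24
f 22 24 18
f 23 15 25
f 23 25 24
f 24 25 26
f 24 26 18
f 25 15 27
f 25 27 26
f 26 27 28
f 26 28 18
f 27 15 29
f 27 29 28
f 28 29 30
f 28 30 18
f 29 15 31
f 29 31 30
f 30 31 32
f 30 32 18
f 31 15 33
f 31 33 32
f 32 33 34
f 32 34 18
f 33 15 35
f 33 35 34
f 34 35 36
f 34 36 18
f 35 15 37
f 35 37 36
f 36 37 38
f 36 38 18
f 37 15 39
f 37 39 38
f 38 39 40
f 38 40 18
f 39 15 16
f 39 16 40
f 40 16 17
f 40 17 18
f 42 41 45
f 42 45 43
f 43 45 46
f 43 46 44
f 45 41 47
f 45 47 46
f 46 47 48
f 46 48 44
f 47 41 49
f 47 49 48
f 48 49 50
f 48 50 44
f 49 41 51
f 49 51 50
f 50 51 52
f 50 52 44
f 51 41 53
f 51 53 52
f 52 53 54
f 52 54 44
f 53 41 55
f 53 55 54
f 54 55 56
f 54 56 44
f 55 41 57
f 55 57 56
f 56 57 58
f 56 58 44
f 57 41 59
f 57 59 58
f 58 59 60
f 58 60 44
f 59 41 61
f 59 61 60
f 60 61 62
f 60 62 44
f 61 41 63
f 61 63 62
f 62 63 64
f 62 64 44
f 63 41 65
f 63 65 64
f 64 65 66
f 64 66 44
f 65 41 67
f 65 67 66
f 66 67 68
f 66 68 44
f 67 41 42
f 67 42 68
f 68 42 43
f 68 43 44
f 70 72 69
f 73 70 69
f 69 72 71
f 71 73 69
f 70 76 72
f 74 70 73
f 74 76 70
f 72 76 71
f 75 73 71
f 71 76 75
f 75 74 73
f 76 74 75
f 78 80 77
f 81 78 77
f 77 80 79
f 79 81 77
f 78 84 80
f 82 78 81
f 82 84 78
f 80 84 79
f 83 81 79
f 79 84 83
f 83 82 81
f 84 82 83



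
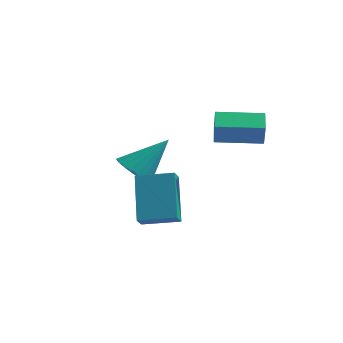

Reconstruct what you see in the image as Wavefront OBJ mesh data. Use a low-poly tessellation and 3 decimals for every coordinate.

v -0.536 0.037 -2.128
v 0.159 0.138 -2.737
v 0.596 1.043 -0.672
v -0.032 0.44 -2.798
v -0.3 0.681 -2.756
v -0.604 0.824 -2.619
v -0.897 0.847 -2.406
v -1.136 0.747 -2.152
v -1.283 0.539 -1.894
v -1.316 0.254 -1.671
v -1.231 -0.064 -1.518
v -1.039 -0.366 -1.458
v -0.771 -0.607 -1.5
v -0.467 -0.75 -1.637
v -0.174 -0.773 -1.849
v 0.065 -0.673 -2.104
v 0.212 -0.465 -2.362
v 0.245 -0.18 -2.584
v 3.115 -1.096 0.795
v 3.25 -1.405 1.831
v 2.848 -0.203 1.095
v 2.982 -0.511 2.132
v 4.938 -0.529 0.728
v 5.072 -0.837 1.765
v 4.67 0.365 1.029
v 4.805 0.056 2.065
v 1.323 -4.92 -1.646
v 0.753 -3.48 -0.156
v 1.302 -4.349 -2.206
v 0.732 -2.909 -0.715
v 2.788 -4.611 -1.385
v 2.218 -3.171 0.106
v 2.767 -4.04 -1.944
v 2.197 -2.6 -0.454
f 2 1 4
f 2 4 3
f 4 1 5
f 4 5 3
f 5 1 6
f 5 6 3
f 6 1 7
f 6 7 3
f 7 1 8
f 7 8 3
f 8 1 9
f 8 9 3
f 9 1 10
f 9 10 3
f 10 1 11
f 10 11 3
f 11 1 12
f 11 12 3
f 12 1 13
f 12 13 3
f 13 1 14
f 13 14 3
f 14 1 15
f 14 15 3
f 15 1 16
f 15 16 3
f 16 1 17
f 16 17 3
f 17 1 18
f 17 18 3
f 18 1 2
f 18 2 3
f 20 22 19
f 23 20 19
f 19 22 21
f 21 23 19
f 20 26 22
f 24 20 23
f 24 26 20
f 22 26 21
f 25 23 21
f 21 26 25
f 25 24 23
f 26 24 25
f 28 30 27
f 31 28 27
f 27 30 29
f 29 31 27
f 28 34 30
f 32 28 31
f 32 34 28
f 30 34 29
f 33 31 29
f 29 34 33
f 33 32 31
f 34 32 33



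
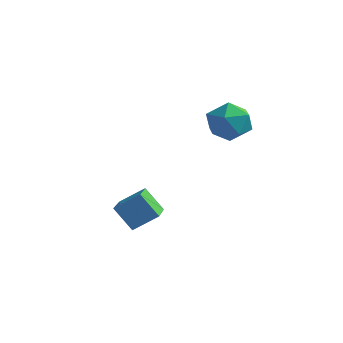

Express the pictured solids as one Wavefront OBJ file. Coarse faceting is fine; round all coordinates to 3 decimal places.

v -0.474 -3.136 -2.664
v 0.067 -2.622 -2.161
v -1.262 -1.893 -3.084
v -0.721 -1.38 -2.581
v 0.101 -3.02 -3.399
v 0.642 -2.507 -2.896
v -0.687 -1.778 -3.819
v -0.146 -1.264 -3.316
v 0.766 0.15 0.427
v 1.118 0.373 -0.205
v 1.582 -0.753 0.565
v 1.934 -0.53 -0.067
v 1.959 -0.097 0.553
v 1.454 0.462 0.468
v 1.246 -0.842 -0.108
v 0.741 -0.283 -0.193
v 1.415 -0.24 -0.535
v 1.856 0.22 -0.127
v 0.844 -0.6 0.487
v 1.285 -0.14 0.895
f 2 4 1
f 5 2 1
f 1 4 3
f 3 5 1
f 2 8 4
f 6 2 5
f 6 8 2
f 4 8 3
f 7 5 3
f 3 8 7
f 7 6 5
f 8 6 7
f 9 20 14
f 9 14 10
f 9 10 16
f 9 16 19
f 9 19 20
f 10 14 18
f 14 20 13
f 20 19 11
f 19 16 15
f 16 10 17
f 12 18 13
f 12 13 11
f 12 11 15
f 12 15 17
f 12 17 18
f 13 18 14
f 11 13 20
f 15 11 19
f 17 15 16
f 18 17 10



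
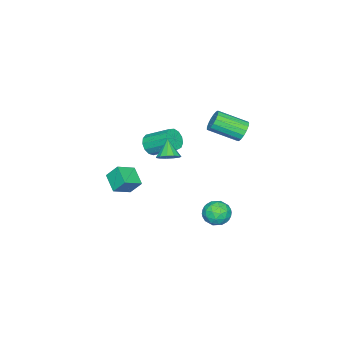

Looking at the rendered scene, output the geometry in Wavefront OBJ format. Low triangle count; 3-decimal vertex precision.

v -0.07 -0.614 0.213
v 0.409 -0.426 0.673
v -0.75 -1.066 1.107
v 0.165 -0.125 0.64
v -0.153 0.021 0.472
v -0.446 -0.035 0.221
v -0.619 -0.274 -0.032
v -0.617 -0.621 -0.207
v -0.443 -0.966 -0.248
v -0.15 -1.199 -0.143
v 0.169 -1.246 0.075
v 0.411 -1.092 0.337
v 0.501 -0.787 0.56
v 0.4 2.85 -2.802
v 0.692 2.439 -3.501
v -0.852 2.261 -2.979
v -0.56 1.85 -3.678
v -0.27 1.63 -2.896
v 0.504 1.995 -2.787
v -0.664 2.705 -3.693
v 0.11 3.07 -3.584
v 0.035 2.35 -4.052
v 0.278 1.685 -3.56
v -0.438 3.015 -2.92
v -0.195 2.35 -2.428
v 0.656 2.696 -3.136
v -0.816 2.004 -3.344
v -0.645 1.874 -2.884
v -0.474 1.633 -3.295
v 0.545 2.435 -2.716
v 0.717 2.193 -3.127
v 0.152 1.718 -2.772
v -0.877 2.507 -3.353
v -0.705 2.265 -3.764
v 0.314 3.067 -3.185
v 0.485 2.826 -3.596
v -0.312 2.982 -3.708
v 0.441 2.402 -3.871
v -0.295 2.056 -3.975
v -0.356 2.559 -3.983
v 0.099 2.773 -3.919
v 0.584 2.012 -3.581
v -0.152 1.665 -3.685
v 0.019 1.536 -3.226
v 0.474 1.75 -3.162
v 0.198 1.959 -3.905
v -0.008 3.035 -2.795
v -0.744 2.688 -2.899
v -0.634 2.95 -3.318
v -0.179 3.164 -3.254
v 0.135 2.644 -2.505
v -0.601 2.298 -2.609
v -0.259 1.927 -2.561
v 0.196 2.141 -2.497
v -0.358 2.741 -2.575
v -0.538 3.601 3.403
v 0.01 3.643 3.004
v 0.687 2.202 3.777
v 0.138 2.159 4.177
v 0.09 3.821 3.264
v 0.766 2.38 4.038
v 0.026 3.948 3.557
v 0.702 2.507 4.331
v -0.168 3.995 3.815
v 0.509 2.554 4.588
v -0.446 3.952 3.978
v 0.23 2.511 4.752
v -0.745 3.829 4.009
v -0.069 2.388 4.783
v -0.997 3.653 3.902
v -0.321 2.212 4.676
v -1.144 3.465 3.68
v -0.468 2.024 4.454
v -1.152 3.308 3.395
v -0.476 1.867 4.169
v -1.019 3.218 3.112
v -0.343 1.777 3.886
v -0.776 3.216 2.895
v -0.1 1.775 3.669
v -0.479 3.302 2.795
v 0.197 1.861 3.569
v -0.195 3.456 2.834
v 0.481 2.015 3.608
v 2.867 -1.65 0.124
v 2.719 -1.033 0.922
v 3.539 -0.807 -0.403
v 3.39 -0.189 0.395
v 3.83 -2.091 0.645
v 3.681 -1.473 1.443
v 4.501 -1.247 0.118
v 4.353 -0.63 0.916
v -1.927 -2.814 -0.648
v -1.609 -2.451 -1.195
v -1.735 -1.022 -0.32
v -2.053 -1.386 0.228
v -2.014 -2.441 -1.269
v -2.139 -1.013 -0.394
v -2.391 -2.55 -1.146
v -2.516 -1.121 -0.271
v -2.621 -2.743 -0.864
v -2.746 -1.314 0.011
v -2.63 -2.958 -0.514
v -2.756 -1.53 0.361
v -2.417 -3.128 -0.206
v -2.542 -1.699 0.669
v -2.048 -3.198 -0.038
v -2.174 -1.77 0.837
v -1.64 -3.146 -0.064
v -1.766 -1.718 0.811
v -1.324 -2.989 -0.275
v -1.45 -1.561 0.6
v -1.199 -2.777 -0.604
v -1.325 -1.348 0.271
v -1.306 -2.576 -0.947
v -1.431 -1.147 -0.072
f 2 1 4
f 2 4 3
f 4 1 5
f 4 5 3
f 5 1 6
f 5 6 3
f 6 1 7
f 6 7 3
f 7 1 8
f 7 8 3
f 8 1 9
f 8 9 3
f 9 1 10
f 9 10 3
f 10 1 11
f 10 11 3
f 11 1 12
f 11 12 3
f 12 1 13
f 12 13 3
f 13 1 2
f 13 2 3
f 14 51 30
f 51 25 54
f 30 54 19
f 51 54 30
f 14 30 26
f 30 19 31
f 26 31 15
f 30 31 26
f 14 26 35
f 26 15 36
f 35 36 21
f 26 36 35
f 14 35 47
f 35 21 50
f 47 50 24
f 35 50 47
f 14 47 51
f 47 24 55
f 51 55 25
f 47 55 51
f 15 31 42
f 31 19 45
f 42 45 23
f 31 45 42
f 19 54 32
f 54 25 53
f 32 53 18
f 54 53 32
f 25 55 52
f 55 24 48
f 52 48 16
f 55 48 52
f 24 50 49
f 50 21 37
f 49 37 20
f 50 37 49
f 21 36 41
f 36 15 38
f 41 38 22
f 36 38 41
f 17 43 29
f 43 23 44
f 29 44 18
f 43 44 29
f 17 29 27
f 29 18 28
f 27 28 16
f 29 28 27
f 17 27 34
f 27 16 33
f 34 33 20
f 27 33 34
f 17 34 39
f 34 20 40
f 39 40 22
f 34 40 39
f 17 39 43
f 39 22 46
f 43 46 23
f 39 46 43
f 18 44 32
f 44 23 45
f 32 45 19
f 44 45 32
f 16 28 52
f 28 18 53
f 52 53 25
f 28 53 52
f 20 33 49
f 33 16 48
f 49 48 24
f 33 48 49
f 22 40 41
f 40 20 37
f 41 37 21
f 40 37 41
f 23 46 42
f 46 22 38
f 42 38 15
f 46 38 42
f 57 56 60
f 57 60 58
f 58 60 61
f 58 61 59
f 60 56 62
f 60 62 61
f 61 62 63
f 61 63 59
f 62 56 64
f 62 64 63
f 63 64 65
f 63 65 59
f 64 56 66
f 64 66 65
f 65 66 67
f 65 67 59
f 66 56 68
f 66 68 67
f 67 68 69
f 67 69 59
f 68 56 70
f 68 70 69
f 69 70 71
f 69 71 59
f 70 56 72
f 70 72 71
f 71 72 73
f 71 73 59
f 72 56 74
f 72 74 73
f 73 74 75
f 73 75 59
f 74 56 76
f 74 76 75
f 75 76 77
f 75 77 59
f 76 56 78
f 76 78 77
f 77 78 79
f 77 79 59
f 78 56 80
f 78 80 79
f 79 80 81
f 79 81 59
f 80 56 82
f 80 82 81
f 81 82 83
f 81 83 59
f 82 56 57
f 82 57 83
f 83 57 58
f 83 58 59
f 85 87 84
f 88 85 84
f 84 87 86
f 86 88 84
f 85 91 87
f 89 85 88
f 89 91 85
f 87 91 86
f 90 88 86
f 86 91 90
f 90 89 88
f 91 89 90
f 93 92 96
f 93 96 94
f 94 96 97
f 94 97 95
f 96 92 98
f 96 98 97
f 97 98 99
f 97 99 95
f 98 92 100
f 98 100 99
f 99 100 101
f 99 101 95
f 100 92 102
f 100 102 101
f 101 102 103
f 101 103 95
f 102 92 104
f 102 104 103
f 103 104 105
f 103 105 95
f 104 92 106
f 104 106 105
f 105 106 107
f 105 107 95
f 106 92 108
f 106 108 107
f 107 108 109
f 107 109 95
f 108 92 110
f 108 110 109
f 109 110 111
f 109 111 95
f 110 92 112
f 110 112 111
f 111 112 113
f 111 113 95
f 112 92 114
f 112 114 113
f 113 114 115
f 113 115 95
f 114 92 93
f 114 93 115
f 115 93 94
f 115 94 95



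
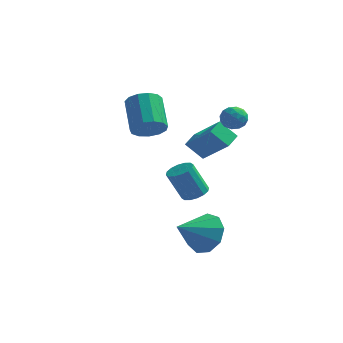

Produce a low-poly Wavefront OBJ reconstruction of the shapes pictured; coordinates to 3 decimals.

v 0.042 2.326 1.638
v 1.365 1.735 2.867
v 0.201 3.198 1.886
v 1.523 2.607 3.115
v 0.837 2.413 0.825
v 2.159 1.822 2.054
v 0.995 3.285 1.073
v 2.318 2.694 2.302
v 2.667 2.327 4.12
v 2.954 1.915 3.688
v 1.706 2.085 3.712
v 1.993 1.673 3.28
v 1.985 1.523 3.925
v 2.579 1.673 4.177
v 2.081 2.327 3.223
v 2.675 2.477 3.475
v 2.592 1.916 3.133
v 2.533 1.419 3.567
v 2.127 2.581 3.833
v 2.068 2.084 4.267
v 2.895 2.142 3.94
v 1.765 1.858 3.46
v 1.76 1.769 3.839
v 1.929 1.528 3.585
v 2.674 2 4.228
v 2.843 1.758 3.973
v 2.274 1.527 4.113
v 1.817 2.242 3.427
v 1.986 2 3.172
v 2.731 2.472 3.815
v 2.9 2.231 3.561
v 2.386 2.473 3.287
v 2.851 1.901 3.36
v 2.286 1.758 3.12
v 2.338 2.143 3.086
v 2.687 2.231 3.235
v 2.816 1.608 3.615
v 2.251 1.466 3.375
v 2.247 1.378 3.754
v 2.596 1.466 3.902
v 2.603 1.609 3.289
v 2.409 2.534 4.025
v 1.844 2.392 3.785
v 2.064 2.534 3.498
v 2.413 2.622 3.646
v 2.374 2.242 4.28
v 1.809 2.099 4.04
v 1.973 1.769 4.165
v 2.322 1.857 4.314
v 2.057 2.391 4.111
v 0.193 3.441 -1.926
v 0.539 3.976 -1.688
v -0.127 3.733 -0.176
v -0.473 3.199 -0.414
v 0.233 4.109 -1.801
v -0.433 3.866 -0.289
v -0.083 4.062 -1.948
v -0.75 3.819 -0.436
v -0.326 3.85 -2.089
v -0.992 3.607 -0.577
v -0.429 3.527 -2.186
v -1.095 3.285 -0.674
v -0.366 3.182 -2.214
v -1.032 2.939 -0.702
v -0.153 2.907 -2.164
v -0.819 2.664 -0.652
v 0.153 2.774 -2.051
v -0.513 2.531 -0.539
v 0.47 2.821 -1.904
v -0.197 2.578 -0.392
v 0.712 3.033 -1.763
v 0.046 2.79 -0.251
v 0.815 3.355 -1.666
v 0.149 3.113 -0.154
v 0.752 3.701 -1.638
v 0.086 3.458 -0.126
v -1.292 1.317 2.841
v -0.616 1.252 3.335
v -1.292 2.578 4.434
v -1.968 2.643 3.939
v -0.511 1.577 3.007
v -1.186 2.903 4.106
v -0.654 1.819 2.627
v -1.329 3.146 3.725
v -1 1.902 2.314
v -1.675 3.228 3.413
v -1.438 1.799 2.169
v -2.113 3.126 3.267
v -1.83 1.543 2.237
v -2.506 2.87 3.335
v -2.052 1.215 2.496
v -2.727 2.542 3.595
v -2.032 0.92 2.865
v -2.707 2.246 3.964
v -1.778 0.75 3.227
v -2.453 2.076 4.325
v -1.369 0.76 3.465
v -2.044 2.087 4.564
v -0.936 0.947 3.506
v -1.611 2.274 4.604
v 2.065 -1.452 -1.698
v 2.961 -1.701 -1.129
v 1.175 -2.648 -0.822
v 2.579 -1.162 -0.782
v 1.957 -0.759 -0.864
v 1.386 -0.68 -1.336
v 1.132 -0.963 -1.978
v 1.315 -1.474 -2.489
v 1.849 -1.975 -2.63
v 2.484 -2.231 -2.335
v 2.923 -2.123 -1.742
f 2 4 1
f 5 2 1
f 1 4 3
f 3 5 1
f 2 8 4
f 6 2 5
f 6 8 2
f 4 8 3
f 7 5 3
f 3 8 7
f 7 6 5
f 8 6 7
f 9 46 25
f 46 20 49
f 25 49 14
f 46 49 25
f 9 25 21
f 25 14 26
f 21 26 10
f 25 26 21
f 9 21 30
f 21 10 31
f 30 31 16
f 21 31 30
f 9 30 42
f 30 16 45
f 42 45 19
f 30 45 42
f 9 42 46
f 42 19 50
f 46 50 20
f 42 50 46
f 10 26 37
f 26 14 40
f 37 40 18
f 26 40 37
f 14 49 27
f 49 20 48
f 27 48 13
f 49 48 27
f 20 50 47
f 50 19 43
f 47 43 11
f 50 43 47
f 19 45 44
f 45 16 32
f 44 32 15
f 45 32 44
f 16 31 36
f 31 10 33
f 36 33 17
f 31 33 36
f 12 38 24
f 38 18 39
f 24 39 13
f 38 39 24
f 12 24 22
f 24 13 23
f 22 23 11
f 24 23 22
f 12 22 29
f 22 11 28
f 29 28 15
f 22 28 29
f 12 29 34
f 29 15 35
f 34 35 17
f 29 35 34
f 12 34 38
f 34 17 41
f 38 41 18
f 34 41 38
f 13 39 27
f 39 18 40
f 27 40 14
f 39 40 27
f 11 23 47
f 23 13 48
f 47 48 20
f 23 48 47
f 15 28 44
f 28 11 43
f 44 43 19
f 28 43 44
f 17 35 36
f 35 15 32
f 36 32 16
f 35 32 36
f 18 41 37
f 41 17 33
f 37 33 10
f 41 33 37
f 52 51 55
f 52 55 53
f 53 55 56
f 53 56 54
f 55 51 57
f 55 57 56
f 56 57 58
f 56 58 54
f 57 51 59
f 57 59 58
f 58 59 60
f 58 60 54
f 59 51 61
f 59 61 60
f 60 61 62
f 60 62 54
f 61 51 63
f 61 63 62
f 62 63 64
f 62 64 54
f 63 51 65
f 63 65 64
f 64 65 66
f 64 66 54
f 65 51 67
f 65 67 66
f 66 67 68
f 66 68 54
f 67 51 69
f 67 69 68
f 68 69 70
f 68 70 54
f 69 51 71
f 69 71 70
f 70 71 72
f 70 72 54
f 71 51 73
f 71 73 72
f 72 73 74
f 72 74 54
f 73 51 75
f 73 75 74
f 74 75 76
f 74 76 54
f 75 51 52
f 75 52 76
f 76 52 53
f 76 53 54
f 78 77 81
f 78 81 79
f 79 81 82
f 79 82 80
f 81 77 83
f 81 83 82
f 82 83 84
f 82 84 80
f 83 77 85
f 83 85 84
f 84 85 86
f 84 86 80
f 85 77 87
f 85 87 86
f 86 87 88
f 86 88 80
f 87 77 89
f 87 89 88
f 88 89 90
f 88 90 80
f 89 77 91
f 89 91 90
f 90 91 92
f 90 92 80
f 91 77 93
f 91 93 92
f 92 93 94
f 92 94 80
f 93 77 95
f 93 95 94
f 94 95 96
f 94 96 80
f 95 77 97
f 95 97 96
f 96 97 98
f 96 98 80
f 97 77 99
f 97 99 98
f 98 99 100
f 98 100 80
f 99 77 78
f 99 78 100
f 100 78 79
f 100 79 80
f 102 101 104
f 102 104 103
f 104 101 105
f 104 105 103
f 105 101 106
f 105 106 103
f 106 101 107
f 106 107 103
f 107 101 108
f 107 108 103
f 108 101 109
f 108 109 103
f 109 101 110
f 109 110 103
f 110 101 111
f 110 111 103
f 111 101 102
f 111 102 103



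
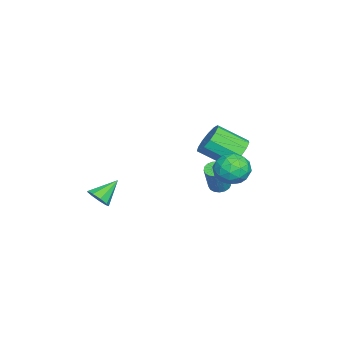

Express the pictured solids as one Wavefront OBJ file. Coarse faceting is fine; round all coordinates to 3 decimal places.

v -2.756 2.502 -1.788
v -2.306 2.965 -1.118
v -2.174 1.48 -0.182
v -2.624 1.018 -0.852
v -2.816 2.994 -1.001
v -2.684 1.509 -0.064
v -3.307 2.866 -1.133
v -3.175 1.382 -0.197
v -3.623 2.624 -1.473
v -3.491 1.139 -0.537
v -3.663 2.342 -1.914
v -3.532 0.858 -0.977
v -3.416 2.112 -2.314
v -3.284 0.627 -1.378
v -2.959 2.005 -2.547
v -2.827 0.521 -1.611
v -2.438 2.056 -2.54
v -2.306 0.572 -1.603
v -2.017 2.249 -2.293
v -1.885 0.765 -1.357
v -1.831 2.522 -1.887
v -1.7 1.038 -0.95
v -1.939 2.789 -1.449
v -1.807 1.305 -0.512
v -0.079 2.142 -2.473
v 0.377 1.99 -2.696
v 1.055 1.905 -1.25
v 0.599 2.058 -1.027
v 0.394 2.243 -2.689
v 1.073 2.158 -1.243
v 0.303 2.473 -2.633
v 0.981 2.388 -1.187
v 0.124 2.627 -2.54
v 0.803 2.542 -1.094
v -0.101 2.67 -2.432
v 0.577 2.586 -0.985
v -0.322 2.592 -2.333
v 0.357 2.508 -0.887
v -0.486 2.411 -2.267
v 0.192 2.327 -0.82
v -0.558 2.169 -2.247
v 0.121 2.084 -0.801
v -0.52 1.92 -2.28
v 0.159 1.835 -0.833
v -0.381 1.722 -2.357
v 0.298 1.638 -0.91
v -0.173 1.621 -2.46
v 0.506 1.536 -1.014
v 0.057 1.639 -2.567
v 0.735 1.554 -1.12
v 0.255 1.772 -2.652
v 0.934 1.687 -1.205
v 0.753 3.414 0.007
v 1.389 3.717 -0.624
v 0.571 2.123 -0.796
v 1.207 2.426 -1.427
v 1.483 2.19 -0.553
v 1.595 2.988 -0.057
v 0.365 2.852 -1.363
v 0.477 3.65 -0.867
v 1.15 3.37 -1.471
v 1.841 2.961 -0.97
v 0.119 2.879 -0.45
v 0.81 2.47 0.051
v 1.087 3.679 -0.238
v 0.873 2.161 -1.182
v 1.035 2.023 -0.668
v 1.409 2.201 -1.039
v 1.208 3.25 0.096
v 1.582 3.428 -0.275
v 1.637 2.531 -0.234
v 0.378 2.412 -1.145
v 0.752 2.59 -1.516
v 0.551 3.639 -0.381
v 0.925 3.817 -0.752
v 0.323 3.309 -1.186
v 1.32 3.653 -1.107
v 1.213 2.894 -1.579
v 0.718 3.144 -1.541
v 0.784 3.613 -1.25
v 1.727 3.412 -0.812
v 1.62 2.653 -1.284
v 1.781 2.515 -0.771
v 1.847 2.984 -0.479
v 1.586 3.208 -1.31
v 0.34 3.187 -0.136
v 0.233 2.428 -0.608
v 0.113 2.856 -0.941
v 0.179 3.325 -0.649
v 0.747 2.946 0.159
v 0.64 2.187 -0.313
v 1.176 2.227 -0.17
v 1.242 2.696 0.121
v 0.374 2.632 -0.11
v 0.813 -3.482 -3.63
v 1.218 -3.602 -3.097
v -0.073 -2.738 -2.79
v 1.347 -3.209 -3.309
v 1.226 -2.943 -3.672
v 0.912 -2.93 -4.015
v 0.552 -3.175 -4.178
v 0.314 -3.563 -4.085
v 0.309 -3.914 -3.779
v 0.54 -4.062 -3.404
v 0.899 -3.939 -3.134
f 2 1 5
f 2 5 3
f 3 5 6
f 3 6 4
f 5 1 7
f 5 7 6
f 6 7 8
f 6 8 4
f 7 1 9
f 7 9 8
f 8 9 10
f 8 10 4
f 9 1 11
f 9 11 10
f 10 11 12
f 10 12 4
f 11 1 13
f 11 13 12
f 12 13 14
f 12 14 4
f 13 1 15
f 13 15 14
f 14 15 16
f 14 16 4
f 15 1 17
f 15 17 16
f 16 17 18
f 16 18 4
f 17 1 19
f 17 19 18
f 18 19 20
f 18 20 4
f 19 1 21
f 19 21 20
f 20 21 22
f 20 22 4
f 21 1 23
f 21 23 22
f 22 23 24
f 22 24 4
f 23 1 2
f 23 2 24
f 24 2 3
f 24 3 4
f 26 25 29
f 26 29 27
f 27 29 30
f 27 30 28
f 29 25 31
f 29 31 30
f 30 31 32
f 30 32 28
f 31 25 33
f 31 33 32
f 32 33 34
f 32 34 28
f 33 25 35
f 33 35 34
f 34 35 36
f 34 36 28
f 35 25 37
f 35 37 36
f 36 37 38
f 36 38 28
f 37 25 39
f 37 39 38
f 38 39 40
f 38 40 28
f 39 25 41
f 39 41 40
f 40 41 42
f 40 42 28
f 41 25 43
f 41 43 42
f 42 43 44
f 42 44 28
f 43 25 45
f 43 45 44
f 44 45 46
f 44 46 28
f 45 25 47
f 45 47 46
f 46 47 48
f 46 48 28
f 47 25 49
f 47 49 48
f 48 49 50
f 48 50 28
f 49 25 51
f 49 51 50
f 50 51 52
f 50 52 28
f 51 25 26
f 51 26 52
f 52 26 27
f 52 27 28
f 53 90 69
f 90 64 93
f 69 93 58
f 90 93 69
f 53 69 65
f 69 58 70
f 65 70 54
f 69 70 65
f 53 65 74
f 65 54 75
f 74 75 60
f 65 75 74
f 53 74 86
f 74 60 89
f 86 89 63
f 74 89 86
f 53 86 90
f 86 63 94
f 90 94 64
f 86 94 90
f 54 70 81
f 70 58 84
f 81 84 62
f 70 84 81
f 58 93 71
f 93 64 92
f 71 92 57
f 93 92 71
f 64 94 91
f 94 63 87
f 91 87 55
f 94 87 91
f 63 89 88
f 89 60 76
f 88 76 59
f 89 76 88
f 60 75 80
f 75 54 77
f 80 77 61
f 75 77 80
f 56 82 68
f 82 62 83
f 68 83 57
f 82 83 68
f 56 68 66
f 68 57 67
f 66 67 55
f 68 67 66
f 56 66 73
f 66 55 72
f 73 72 59
f 66 72 73
f 56 73 78
f 73 59 79
f 78 79 61
f 73 79 78
f 56 78 82
f 78 61 85
f 82 85 62
f 78 85 82
f 57 83 71
f 83 62 84
f 71 84 58
f 83 84 71
f 55 67 91
f 67 57 92
f 91 92 64
f 67 92 91
f 59 72 88
f 72 55 87
f 88 87 63
f 72 87 88
f 61 79 80
f 79 59 76
f 80 76 60
f 79 76 80
f 62 85 81
f 85 61 77
f 81 77 54
f 85 77 81
f 96 95 98
f 96 98 97
f 98 95 99
f 98 99 97
f 99 95 100
f 99 100 97
f 100 95 101
f 100 101 97
f 101 95 102
f 101 102 97
f 102 95 103
f 102 103 97
f 103 95 104
f 103 104 97
f 104 95 105
f 104 105 97
f 105 95 96
f 105 96 97



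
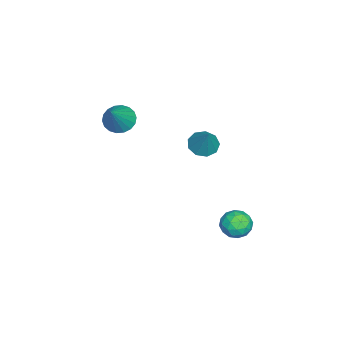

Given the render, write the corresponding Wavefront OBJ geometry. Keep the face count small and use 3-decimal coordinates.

v 0.44 -3.688 0.757
v 1.024 -3.672 0.21
v 1.74 -3.732 2.143
v 0.966 -3.327 0.275
v 0.805 -3.053 0.436
v 0.571 -2.905 0.66
v 0.312 -2.912 0.903
v 0.077 -3.072 1.118
v -0.085 -3.355 1.261
v -0.143 -3.703 1.305
v -0.086 -4.049 1.24
v 0.075 -4.323 1.079
v 0.309 -4.471 0.855
v 0.569 -4.464 0.612
v 0.803 -4.303 0.397
v 0.965 -4.02 0.254
v 3.078 3.013 -3.736
v 3.645 2.84 -3.2
v 2.635 1.8 -3.66
v 3.202 1.627 -3.124
v 2.605 2.121 -2.928
v 2.878 2.87 -2.976
v 3.402 1.77 -3.884
v 3.675 2.519 -3.932
v 3.845 2.072 -3.292
v 3.353 2.289 -2.701
v 2.927 2.351 -4.159
v 2.435 2.568 -3.568
v 3.4 3.033 -3.475
v 2.88 1.607 -3.385
v 2.529 1.897 -3.27
v 2.862 1.796 -2.955
v 2.95 3.051 -3.343
v 3.283 2.949 -3.028
v 2.672 2.526 -2.868
v 2.997 1.691 -3.832
v 3.33 1.589 -3.517
v 3.418 2.844 -3.905
v 3.751 2.743 -3.59
v 3.608 2.114 -3.992
v 3.851 2.48 -3.214
v 3.591 1.767 -3.169
v 3.708 1.851 -3.616
v 3.869 2.291 -3.644
v 3.562 2.607 -2.867
v 3.302 1.894 -2.821
v 2.951 2.184 -2.707
v 3.111 2.625 -2.734
v 3.679 2.156 -2.92
v 2.978 2.746 -4.039
v 2.718 2.033 -3.993
v 3.169 2.015 -4.126
v 3.329 2.456 -4.153
v 2.689 2.873 -3.691
v 2.429 2.16 -3.646
v 2.411 2.349 -3.216
v 2.572 2.789 -3.244
v 2.601 2.484 -3.94
v 1.284 0.414 0.339
v 1.824 0.695 -0.082
v 2.056 0.786 1.581
v 1.482 1.053 0.024
v 1.047 1.112 0.276
v 0.723 0.844 0.558
v 0.661 0.374 0.737
v 0.891 -0.077 0.73
v 1.304 -0.298 0.539
v 1.708 -0.187 0.255
v 1.913 0.206 0.01
f 2 1 4
f 2 4 3
f 4 1 5
f 4 5 3
f 5 1 6
f 5 6 3
f 6 1 7
f 6 7 3
f 7 1 8
f 7 8 3
f 8 1 9
f 8 9 3
f 9 1 10
f 9 10 3
f 10 1 11
f 10 11 3
f 11 1 12
f 11 12 3
f 12 1 13
f 12 13 3
f 13 1 14
f 13 14 3
f 14 1 15
f 14 15 3
f 15 1 16
f 15 16 3
f 16 1 2
f 16 2 3
f 17 54 33
f 54 28 57
f 33 57 22
f 54 57 33
f 17 33 29
f 33 22 34
f 29 34 18
f 33 34 29
f 17 29 38
f 29 18 39
f 38 39 24
f 29 39 38
f 17 38 50
f 38 24 53
f 50 53 27
f 38 53 50
f 17 50 54
f 50 27 58
f 54 58 28
f 50 58 54
f 18 34 45
f 34 22 48
f 45 48 26
f 34 48 45
f 22 57 35
f 57 28 56
f 35 56 21
f 57 56 35
f 28 58 55
f 58 27 51
f 55 51 19
f 58 51 55
f 27 53 52
f 53 24 40
f 52 40 23
f 53 40 52
f 24 39 44
f 39 18 41
f 44 41 25
f 39 41 44
f 20 46 32
f 46 26 47
f 32 47 21
f 46 47 32
f 20 32 30
f 32 21 31
f 30 31 19
f 32 31 30
f 20 30 37
f 30 19 36
f 37 36 23
f 30 36 37
f 20 37 42
f 37 23 43
f 42 43 25
f 37 43 42
f 20 42 46
f 42 25 49
f 46 49 26
f 42 49 46
f 21 47 35
f 47 26 48
f 35 48 22
f 47 48 35
f 19 31 55
f 31 21 56
f 55 56 28
f 31 56 55
f 23 36 52
f 36 19 51
f 52 51 27
f 36 51 52
f 25 43 44
f 43 23 40
f 44 40 24
f 43 40 44
f 26 49 45
f 49 25 41
f 45 41 18
f 49 41 45
f 60 59 62
f 60 62 61
f 62 59 63
f 62 63 61
f 63 59 64
f 63 64 61
f 64 59 65
f 64 65 61
f 65 59 66
f 65 66 61
f 66 59 67
f 66 67 61
f 67 59 68
f 67 68 61
f 68 59 69
f 68 69 61
f 69 59 60
f 69 60 61



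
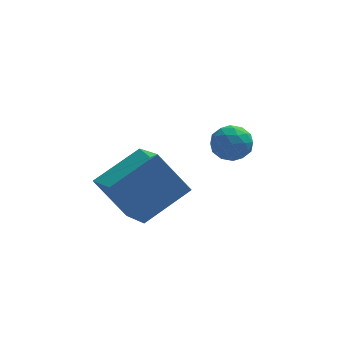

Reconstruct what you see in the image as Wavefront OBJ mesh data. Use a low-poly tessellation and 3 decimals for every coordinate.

v -4.577 0.738 2.567
v -4.052 -0.928 3.316
v -2.916 1.691 3.523
v -2.391 0.025 4.271
v -3.449 0.375 0.969
v -2.924 -1.291 1.717
v -1.788 1.328 1.924
v -1.263 -0.338 2.673
v 0.319 4.042 1.809
v 0.741 4.37 2.459
v 0.239 2.85 2.461
v 0.661 3.178 3.111
v -0.122 3.436 2.945
v -0.073 4.172 2.542
v 1.053 3.048 2.378
v 1.102 3.784 1.975
v 1.194 3.755 2.811
v 0.468 3.995 3.161
v 0.512 3.225 1.759
v -0.214 3.465 2.109
v 0.537 4.311 2.077
v 0.443 2.909 2.843
v -0.017 3.061 2.746
v 0.231 3.253 3.128
v 0.058 4.195 2.126
v 0.306 4.387 2.508
v -0.201 3.838 2.793
v 0.674 2.833 2.412
v 0.922 3.025 2.794
v 0.749 3.967 1.792
v 0.997 4.159 2.174
v 1.181 3.382 2.127
v 1.051 4.142 2.665
v 1.005 3.441 3.049
v 1.235 3.365 2.618
v 1.264 3.798 2.381
v 0.624 4.283 2.871
v 0.578 3.582 3.255
v 0.118 3.734 3.157
v 0.146 4.167 2.92
v 0.891 3.921 3.078
v 0.402 3.638 1.665
v 0.356 2.937 2.049
v 0.834 3.053 2
v 0.862 3.486 1.763
v -0.025 3.779 1.871
v -0.071 3.078 2.255
v -0.284 3.422 2.539
v -0.255 3.855 2.302
v 0.089 3.299 1.842
f 2 4 1
f 5 2 1
f 1 4 3
f 3 5 1
f 2 8 4
f 6 2 5
f 6 8 2
f 4 8 3
f 7 5 3
f 3 8 7
f 7 6 5
f 8 6 7
f 9 46 25
f 46 20 49
f 25 49 14
f 46 49 25
f 9 25 21
f 25 14 26
f 21 26 10
f 25 26 21
f 9 21 30
f 21 10 31
f 30 31 16
f 21 31 30
f 9 30 42
f 30 16 45
f 42 45 19
f 30 45 42
f 9 42 46
f 42 19 50
f 46 50 20
f 42 50 46
f 10 26 37
f 26 14 40
f 37 40 18
f 26 40 37
f 14 49 27
f 49 20 48
f 27 48 13
f 49 48 27
f 20 50 47
f 50 19 43
f 47 43 11
f 50 43 47
f 19 45 44
f 45 16 32
f 44 32 15
f 45 32 44
f 16 31 36
f 31 10 33
f 36 33 17
f 31 33 36
f 12 38 24
f 38 18 39
f 24 39 13
f 38 39 24
f 12 24 22
f 24 13 23
f 22 23 11
f 24 23 22
f 12 22 29
f 22 11 28
f 29 28 15
f 22 28 29
f 12 29 34
f 29 15 35
f 34 35 17
f 29 35 34
f 12 34 38
f 34 17 41
f 38 41 18
f 34 41 38
f 13 39 27
f 39 18 40
f 27 40 14
f 39 40 27
f 11 23 47
f 23 13 48
f 47 48 20
f 23 48 47
f 15 28 44
f 28 11 43
f 44 43 19
f 28 43 44
f 17 35 36
f 35 15 32
f 36 32 16
f 35 32 36
f 18 41 37
f 41 17 33
f 37 33 10
f 41 33 37



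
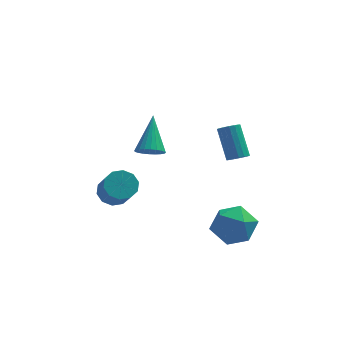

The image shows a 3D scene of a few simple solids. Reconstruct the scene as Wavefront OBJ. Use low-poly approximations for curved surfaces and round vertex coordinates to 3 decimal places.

v 1.922 -4.368 2.017
v 2.334 -4.551 2.276
v 1.99 -3.494 3.563
v 1.578 -3.312 3.303
v 2.426 -4.361 2.145
v 2.082 -3.304 3.432
v 2.402 -4.172 1.984
v 2.059 -3.116 3.271
v 2.269 -4.029 1.83
v 1.925 -2.972 3.117
v 2.056 -3.963 1.72
v 1.712 -2.906 3.006
v 1.812 -3.99 1.677
v 1.469 -2.934 2.964
v 1.593 -4.104 1.712
v 1.25 -3.047 2.999
v 1.45 -4.278 1.817
v 1.107 -3.222 3.104
v 1.415 -4.473 1.968
v 1.071 -3.417 3.254
v 1.496 -4.644 2.129
v 1.152 -3.588 3.416
v 1.674 -4.752 2.265
v 1.331 -3.695 3.552
v 1.909 -4.772 2.344
v 1.566 -3.715 3.631
v 2.147 -4.699 2.348
v 1.804 -3.643 3.635
v -3.389 0.004 -3.295
v -2.652 -0.177 -3.631
v -2.334 -1.385 -2.28
v -3.071 -1.204 -1.945
v -2.585 0.21 -3.301
v -2.267 -0.998 -1.95
v -2.825 0.518 -2.969
v -2.507 -0.69 -1.618
v -3.281 0.63 -2.761
v -2.963 -0.578 -1.41
v -3.778 0.503 -2.758
v -3.46 -0.705 -1.407
v -4.126 0.185 -2.96
v -3.808 -1.023 -1.609
v -4.193 -0.202 -3.29
v -3.875 -1.41 -1.939
v -3.953 -0.51 -3.622
v -3.635 -1.718 -2.271
v -3.497 -0.622 -3.83
v -3.179 -1.83 -2.479
v -3 -0.495 -3.833
v -2.682 -1.703 -2.482
v 1.456 -3.252 -3.55
v 2.331 -2.98 -2.827
v 1.329 -4.96 -2.753
v 2.204 -4.688 -2.03
v 1.169 -4.16 -1.919
v 1.248 -3.104 -2.411
v 2.412 -4.836 -3.169
v 2.491 -3.78 -3.661
v 2.922 -3.959 -2.592
v 2.154 -3.541 -1.819
v 1.506 -4.399 -3.761
v 0.738 -3.981 -2.988
v -1.822 -3.073 1.62
v -1.328 -3.44 1.932
v -1.618 -1.627 3
v -1.183 -3.295 1.758
v -1.135 -3.115 1.563
v -1.192 -2.929 1.376
v -1.345 -2.766 1.227
v -1.57 -2.649 1.138
v -1.834 -2.596 1.122
v -2.096 -2.616 1.181
v -2.316 -2.706 1.308
v -2.461 -2.852 1.482
v -2.508 -3.031 1.677
v -2.451 -3.217 1.863
v -2.298 -3.381 2.012
v -2.073 -3.498 2.102
v -1.809 -3.551 2.118
v -1.548 -3.53 2.058
f 2 1 5
f 2 5 3
f 3 5 6
f 3 6 4
f 5 1 7
f 5 7 6
f 6 7 8
f 6 8 4
f 7 1 9
f 7 9 8
f 8 9 10
f 8 10 4
f 9 1 11
f 9 11 10
f 10 11 12
f 10 12 4
f 11 1 13
f 11 13 12
f 12 13 14
f 12 14 4
f 13 1 15
f 13 15 14
f 14 15 16
f 14 16 4
f 15 1 17
f 15 17 16
f 16 17 18
f 16 18 4
f 17 1 19
f 17 19 18
f 18 19 20
f 18 20 4
f 19 1 21
f 19 21 20
f 20 21 22
f 20 22 4
f 21 1 23
f 21 23 22
f 22 23 24
f 22 24 4
f 23 1 25
f 23 25 24
f 24 25 26
f 24 26 4
f 25 1 27
f 25 27 26
f 26 27 28
f 26 28 4
f 27 1 2
f 27 2 28
f 28 2 3
f 28 3 4
f 30 29 33
f 30 33 31
f 31 33 34
f 31 34 32
f 33 29 35
f 33 35 34
f 34 35 36
f 34 36 32
f 35 29 37
f 35 37 36
f 36 37 38
f 36 38 32
f 37 29 39
f 37 39 38
f 38 39 40
f 38 40 32
f 39 29 41
f 39 41 40
f 40 41 42
f 40 42 32
f 41 29 43
f 41 43 42
f 42 43 44
f 42 44 32
f 43 29 45
f 43 45 44
f 44 45 46
f 44 46 32
f 45 29 47
f 45 47 46
f 46 47 48
f 46 48 32
f 47 29 49
f 47 49 48
f 48 49 50
f 48 50 32
f 49 29 30
f 49 30 50
f 50 30 31
f 50 31 32
f 51 62 56
f 51 56 52
f 51 52 58
f 51 58 61
f 51 61 62
f 52 56 60
f 56 62 55
f 62 61 53
f 61 58 57
f 58 52 59
f 54 60 55
f 54 55 53
f 54 53 57
f 54 57 59
f 54 59 60
f 55 60 56
f 53 55 62
f 57 53 61
f 59 57 58
f 60 59 52
f 64 63 66
f 64 66 65
f 66 63 67
f 66 67 65
f 67 63 68
f 67 68 65
f 68 63 69
f 68 69 65
f 69 63 70
f 69 70 65
f 70 63 71
f 70 71 65
f 71 63 72
f 71 72 65
f 72 63 73
f 72 73 65
f 73 63 74
f 73 74 65
f 74 63 75
f 74 75 65
f 75 63 76
f 75 76 65
f 76 63 77
f 76 77 65
f 77 63 78
f 77 78 65
f 78 63 79
f 78 79 65
f 79 63 80
f 79 80 65
f 80 63 64
f 80 64 65

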